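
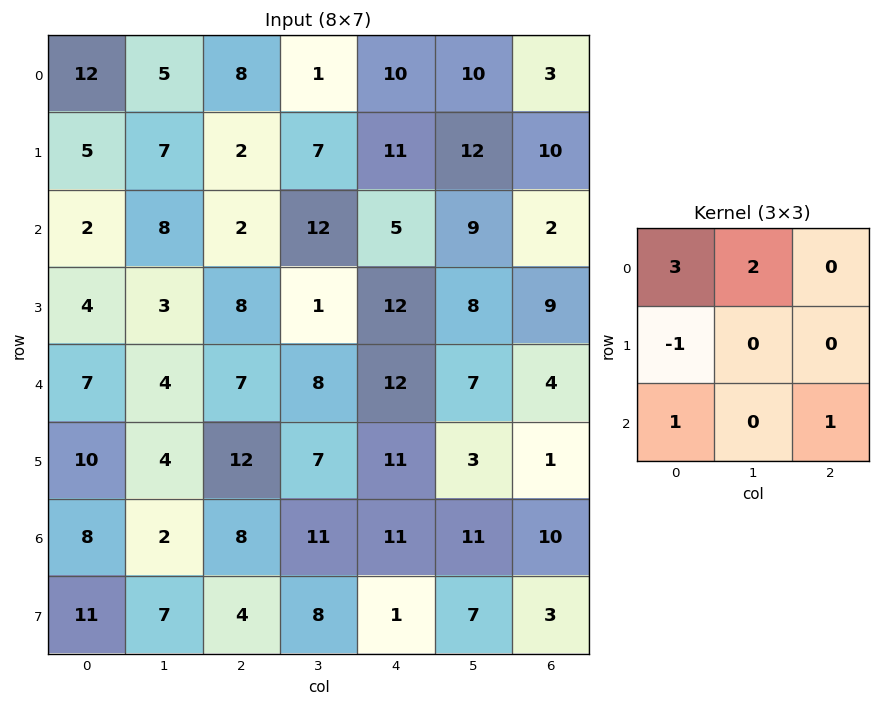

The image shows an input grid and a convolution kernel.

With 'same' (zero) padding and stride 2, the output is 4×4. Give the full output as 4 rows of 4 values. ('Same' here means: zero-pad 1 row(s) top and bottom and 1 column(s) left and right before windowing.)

Output[0,0]: The receptive field on the zero-padded input at this output position is [0 0 0 / 0 12 5 / 0 5 7]. Elementwise product with the kernel and sum: 0·3 + 0·2 + 0·-1 + 0·1 + 7·1.

7 9 18 2
13 21 40 55
12 32 29 38
27 49 47 7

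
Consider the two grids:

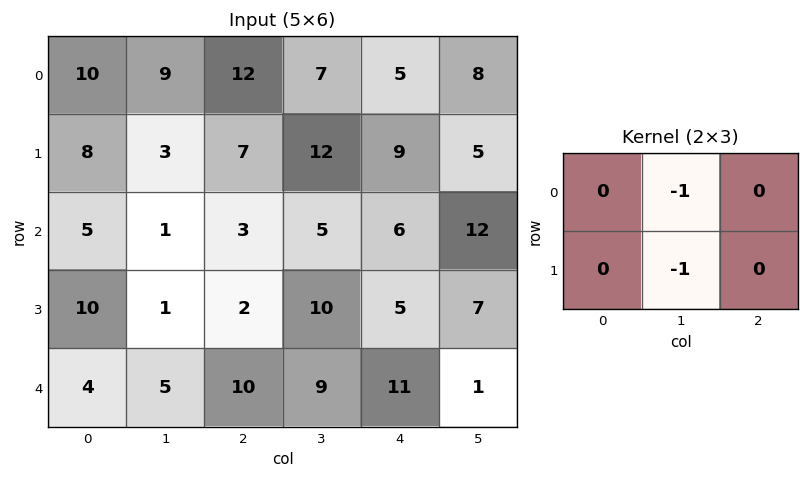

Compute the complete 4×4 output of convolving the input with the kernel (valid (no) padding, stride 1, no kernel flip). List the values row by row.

-12 -19 -19 -14
-4 -10 -17 -15
-2 -5 -15 -11
-6 -12 -19 -16

Output[0,0]: The receptive field on the input at this output position is [10 9 12 / 8 3 7]. Elementwise product with the kernel and sum: 9·-1 + 3·-1.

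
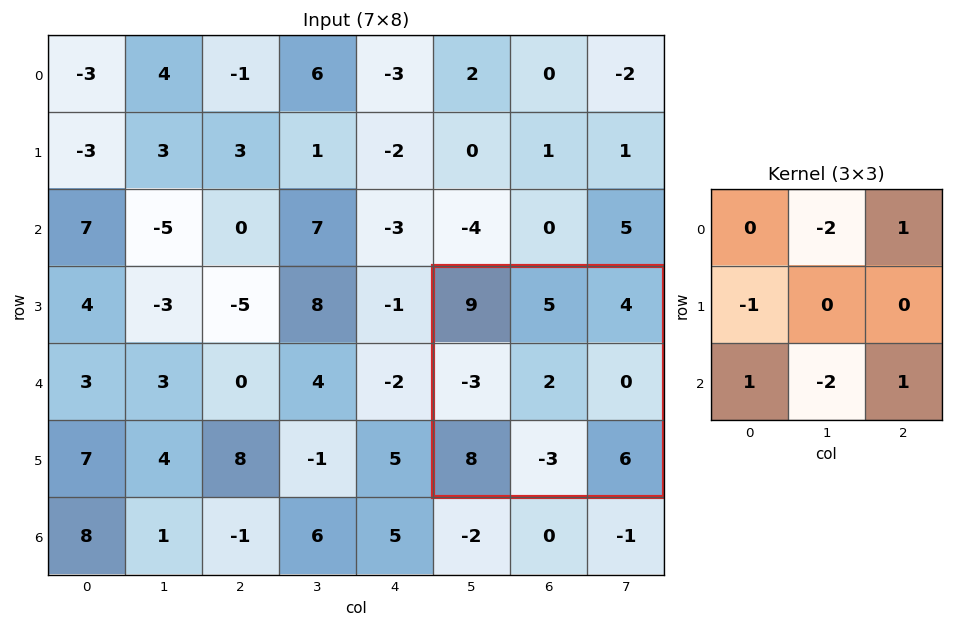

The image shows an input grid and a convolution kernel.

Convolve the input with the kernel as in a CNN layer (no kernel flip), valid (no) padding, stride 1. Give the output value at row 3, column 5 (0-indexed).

The receptive field on the input at this output position is [9 5 4 / -3 2 0 / 8 -3 6]. Elementwise product with the kernel and sum: 5·-2 + 4·1 + -3·-1 + 8·1 + -3·-2 + 6·1.

17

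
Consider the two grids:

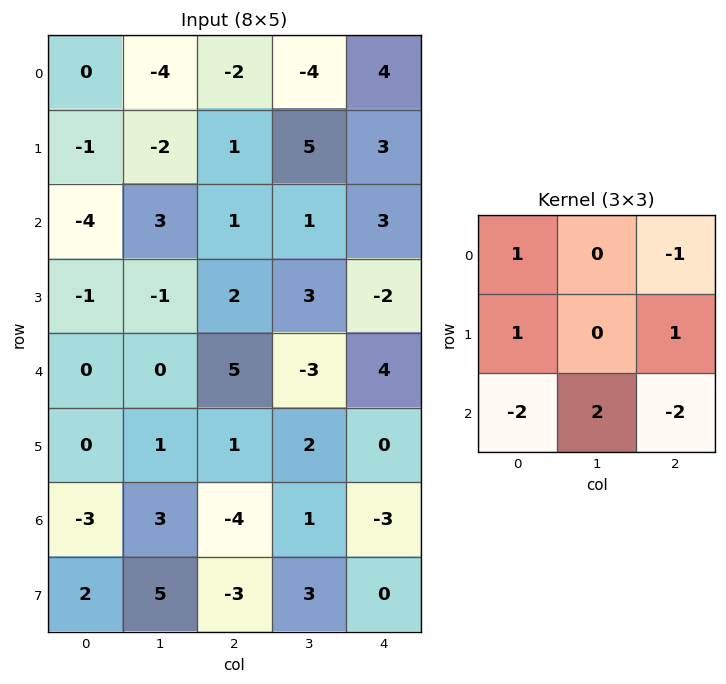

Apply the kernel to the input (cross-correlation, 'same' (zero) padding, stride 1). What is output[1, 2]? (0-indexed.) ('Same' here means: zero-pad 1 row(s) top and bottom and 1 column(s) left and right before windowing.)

The receptive field on the zero-padded input at this output position is [-4 -2 -4 / -2 1 5 / 3 1 1]. Elementwise product with the kernel and sum: -4·1 + -4·-1 + -2·1 + 5·1 + 3·-2 + 1·2 + 1·-2.

-3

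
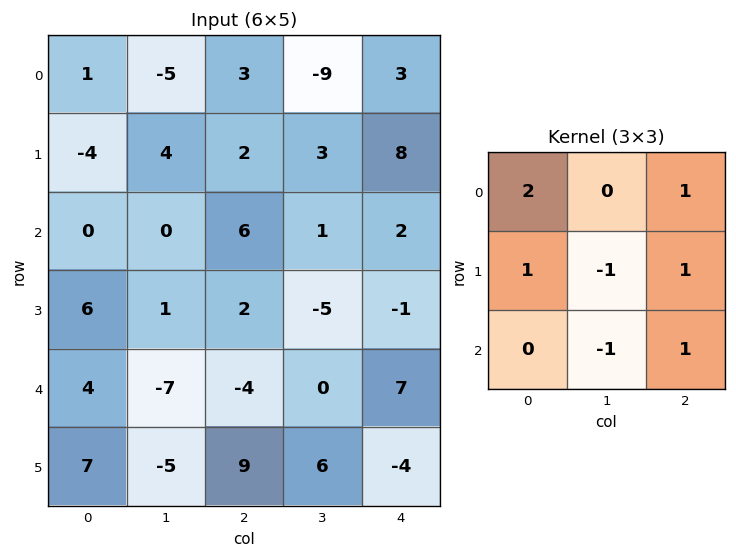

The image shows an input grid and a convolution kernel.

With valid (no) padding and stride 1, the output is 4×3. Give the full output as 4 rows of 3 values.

Output[0,0]: The receptive field on the input at this output position is [1 -5 3 / -4 4 2 / 0 0 6]. Elementwise product with the kernel and sum: 1·2 + 3·1 + -4·1 + 4·-1 + 2·1 + 0·-1 + 6·1.
Output[0,1]: The receptive field on the input at this output position is [-5 3 -9 / 4 2 3 / 0 6 1]. Elementwise product with the kernel and sum: -5·2 + -9·1 + 4·1 + 2·-1 + 3·1 + 6·-1 + 1·1.

5 -19 17
1 -1 23
16 -1 27
35 -9 -4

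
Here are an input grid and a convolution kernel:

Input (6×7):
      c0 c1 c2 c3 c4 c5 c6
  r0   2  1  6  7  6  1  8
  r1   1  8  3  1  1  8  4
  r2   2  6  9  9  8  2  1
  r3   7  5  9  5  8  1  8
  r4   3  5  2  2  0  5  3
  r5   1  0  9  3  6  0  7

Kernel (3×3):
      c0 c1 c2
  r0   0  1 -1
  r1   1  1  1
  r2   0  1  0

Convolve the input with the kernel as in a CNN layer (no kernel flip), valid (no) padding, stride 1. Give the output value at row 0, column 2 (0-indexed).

15

The receptive field on the input at this output position is [6 7 6 / 3 1 1 / 9 9 8]. Elementwise product with the kernel and sum: 7·1 + 6·-1 + 3·1 + 1·1 + 1·1 + 9·1.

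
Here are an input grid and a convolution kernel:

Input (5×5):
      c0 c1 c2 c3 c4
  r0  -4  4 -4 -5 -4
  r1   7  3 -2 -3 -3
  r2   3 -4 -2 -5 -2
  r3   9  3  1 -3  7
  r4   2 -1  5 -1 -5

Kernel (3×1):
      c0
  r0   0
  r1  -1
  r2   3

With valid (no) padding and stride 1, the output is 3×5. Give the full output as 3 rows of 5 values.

2 -15 -4 -12 -3
24 13 5 -4 23
-3 -6 14 0 -22

Output[0,0]: The receptive field on the input at this output position is [-4 / 7 / 3]. Elementwise product with the kernel and sum: 7·-1 + 3·3.
Output[0,1]: The receptive field on the input at this output position is [4 / 3 / -4]. Elementwise product with the kernel and sum: 3·-1 + -4·3.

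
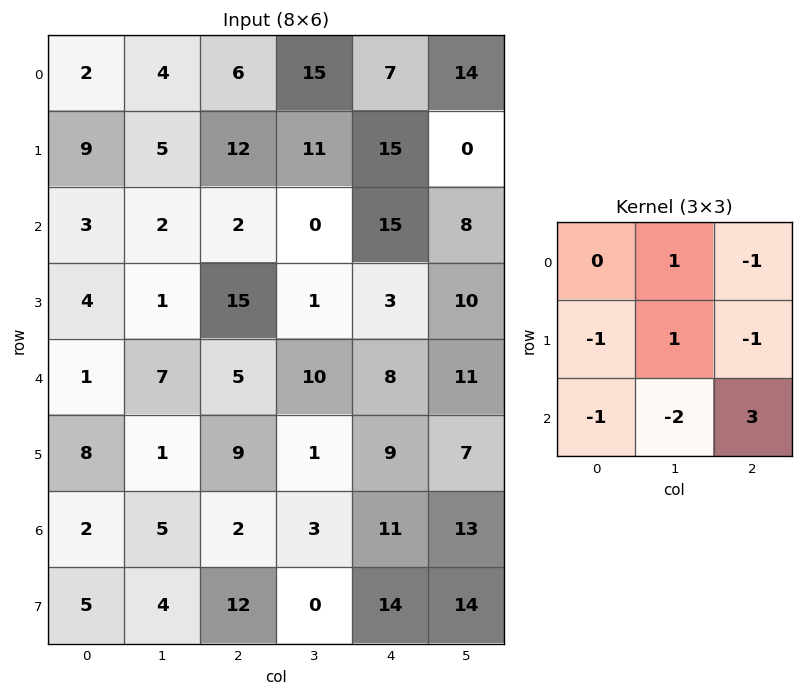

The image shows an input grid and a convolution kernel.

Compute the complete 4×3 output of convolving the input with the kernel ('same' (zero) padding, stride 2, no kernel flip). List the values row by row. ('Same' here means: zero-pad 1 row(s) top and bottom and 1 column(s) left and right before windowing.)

Output[0,0]: The receptive field on the zero-padded input at this output position is [0 0 0 / 0 2 4 / 0 9 5]. Elementwise product with the kernel and sum: 0·1 + 0·-1 + 0·-1 + 2·1 + 4·-1 + 0·-1 + 9·-2 + 5·3.

-5 -9 -63
0 -27 45
-16 -14 -18
6 -26 11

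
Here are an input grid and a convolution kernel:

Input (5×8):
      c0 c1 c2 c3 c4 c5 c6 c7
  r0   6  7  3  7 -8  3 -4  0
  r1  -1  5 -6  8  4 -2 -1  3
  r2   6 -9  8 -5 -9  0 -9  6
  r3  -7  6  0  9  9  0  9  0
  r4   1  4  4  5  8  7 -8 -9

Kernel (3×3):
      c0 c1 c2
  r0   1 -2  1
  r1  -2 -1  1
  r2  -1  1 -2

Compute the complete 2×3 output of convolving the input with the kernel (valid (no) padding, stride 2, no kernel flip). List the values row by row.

-45 -6 2
35 -6 -12

Output[0,0]: The receptive field on the input at this output position is [6 7 3 / -1 5 -6 / 6 -9 8]. Elementwise product with the kernel and sum: 6·1 + 7·-2 + 3·1 + -1·-2 + 5·-1 + -6·1 + 6·-1 + -9·1 + 8·-2.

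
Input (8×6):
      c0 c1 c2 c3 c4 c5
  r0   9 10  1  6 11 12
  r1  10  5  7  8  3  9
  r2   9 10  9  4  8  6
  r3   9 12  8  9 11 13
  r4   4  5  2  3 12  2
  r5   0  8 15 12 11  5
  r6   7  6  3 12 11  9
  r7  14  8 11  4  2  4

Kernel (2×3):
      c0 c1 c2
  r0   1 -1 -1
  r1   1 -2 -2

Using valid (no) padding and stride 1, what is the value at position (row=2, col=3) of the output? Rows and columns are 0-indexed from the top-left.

-49

The receptive field on the input at this output position is [4 8 6 / 9 11 13]. Elementwise product with the kernel and sum: 4·1 + 8·-1 + 6·-1 + 9·1 + 11·-2 + 13·-2.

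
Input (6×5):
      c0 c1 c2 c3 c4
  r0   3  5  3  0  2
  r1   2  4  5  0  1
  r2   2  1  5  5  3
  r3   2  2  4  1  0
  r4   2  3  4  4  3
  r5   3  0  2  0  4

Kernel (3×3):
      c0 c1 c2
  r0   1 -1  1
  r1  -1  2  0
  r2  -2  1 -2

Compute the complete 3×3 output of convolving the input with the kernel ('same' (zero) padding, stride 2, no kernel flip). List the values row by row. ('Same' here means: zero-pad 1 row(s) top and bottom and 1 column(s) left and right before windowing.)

Output[0,0]: The receptive field on the zero-padded input at this output position is [0 0 0 / 0 3 5 / 0 2 4]. Elementwise product with the kernel and sum: 0·1 + 0·-1 + 0·1 + 0·-1 + 3·2 + 0·-2 + 2·1 + 4·-2.

0 -2 5
4 6 -2
7 6 7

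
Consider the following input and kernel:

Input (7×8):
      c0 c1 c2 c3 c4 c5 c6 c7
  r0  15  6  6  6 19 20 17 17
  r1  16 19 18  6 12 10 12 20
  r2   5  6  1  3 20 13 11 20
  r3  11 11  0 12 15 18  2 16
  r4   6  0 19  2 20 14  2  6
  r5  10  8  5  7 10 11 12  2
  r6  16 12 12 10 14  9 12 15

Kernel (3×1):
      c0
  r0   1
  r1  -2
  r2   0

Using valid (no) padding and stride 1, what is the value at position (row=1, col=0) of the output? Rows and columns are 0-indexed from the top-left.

The receptive field on the input at this output position is [16 / 5 / 11]. Elementwise product with the kernel and sum: 16·1 + 5·-2.

6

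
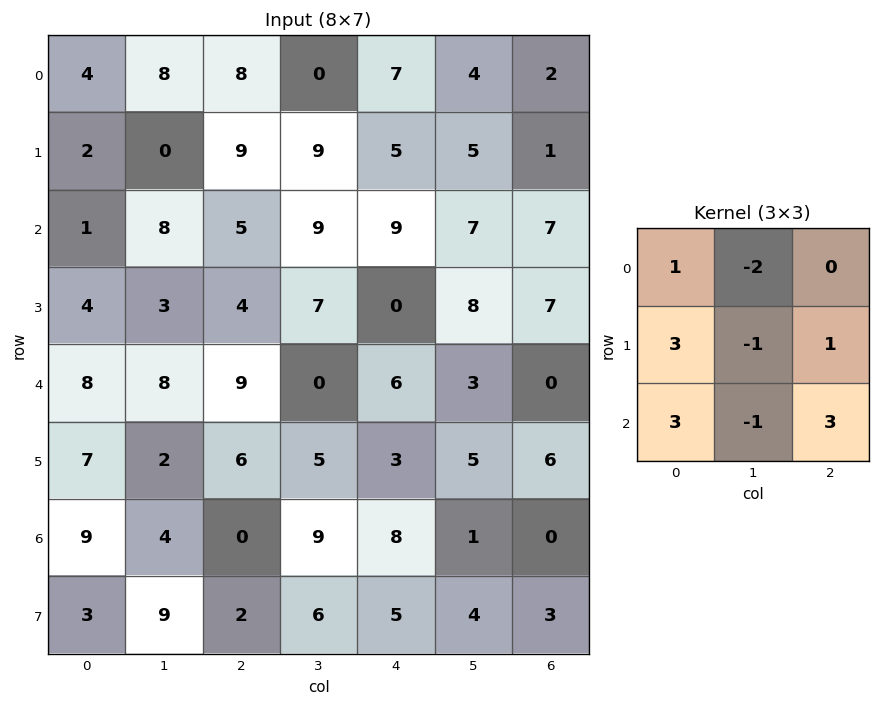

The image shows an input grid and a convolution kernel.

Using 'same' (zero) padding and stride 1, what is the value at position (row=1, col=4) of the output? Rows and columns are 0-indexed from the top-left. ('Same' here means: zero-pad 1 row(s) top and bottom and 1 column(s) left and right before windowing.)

52

The receptive field on the zero-padded input at this output position is [0 7 4 / 9 5 5 / 9 9 7]. Elementwise product with the kernel and sum: 0·1 + 7·-2 + 9·3 + 5·-1 + 5·1 + 9·3 + 9·-1 + 7·3.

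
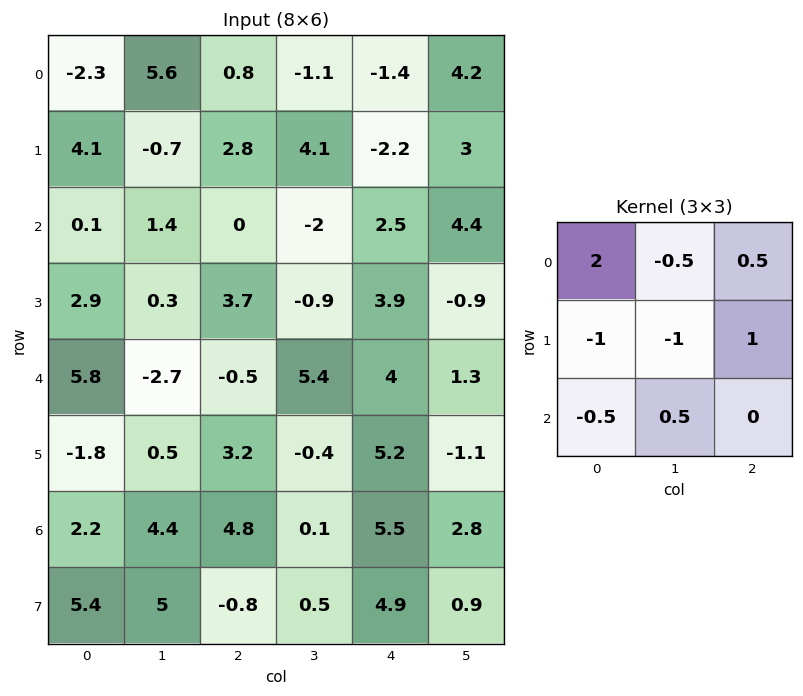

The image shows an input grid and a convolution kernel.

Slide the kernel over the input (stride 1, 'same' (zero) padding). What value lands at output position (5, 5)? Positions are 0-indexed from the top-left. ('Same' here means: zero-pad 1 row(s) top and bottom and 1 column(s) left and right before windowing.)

1.9

The receptive field on the zero-padded input at this output position is [4 1.3 0 / 5.2 -1.1 0 / 5.5 2.8 0]. Elementwise product with the kernel and sum: 4·2 + 1.3·-0.5 + 0·0.5 + 5.2·-1 + -1.1·-1 + 0·1 + 5.5·-0.5 + 2.8·0.5.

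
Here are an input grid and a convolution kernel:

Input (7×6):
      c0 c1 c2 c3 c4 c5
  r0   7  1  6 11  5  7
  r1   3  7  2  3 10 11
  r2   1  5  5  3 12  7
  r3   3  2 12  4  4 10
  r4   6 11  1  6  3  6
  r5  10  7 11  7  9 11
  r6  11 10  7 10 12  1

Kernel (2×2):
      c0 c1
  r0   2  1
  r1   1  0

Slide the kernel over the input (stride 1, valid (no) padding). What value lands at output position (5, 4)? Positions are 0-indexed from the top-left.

The receptive field on the input at this output position is [9 11 / 12 1]. Elementwise product with the kernel and sum: 9·2 + 11·1 + 12·1.

41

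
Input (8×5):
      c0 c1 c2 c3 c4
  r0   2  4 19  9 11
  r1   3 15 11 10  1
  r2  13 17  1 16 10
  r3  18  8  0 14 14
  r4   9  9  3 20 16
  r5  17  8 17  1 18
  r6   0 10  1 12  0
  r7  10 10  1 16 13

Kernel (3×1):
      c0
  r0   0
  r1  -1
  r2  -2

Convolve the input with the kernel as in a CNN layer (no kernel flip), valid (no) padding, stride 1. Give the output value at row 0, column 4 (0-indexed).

-21

The receptive field on the input at this output position is [11 / 1 / 10]. Elementwise product with the kernel and sum: 1·-1 + 10·-2.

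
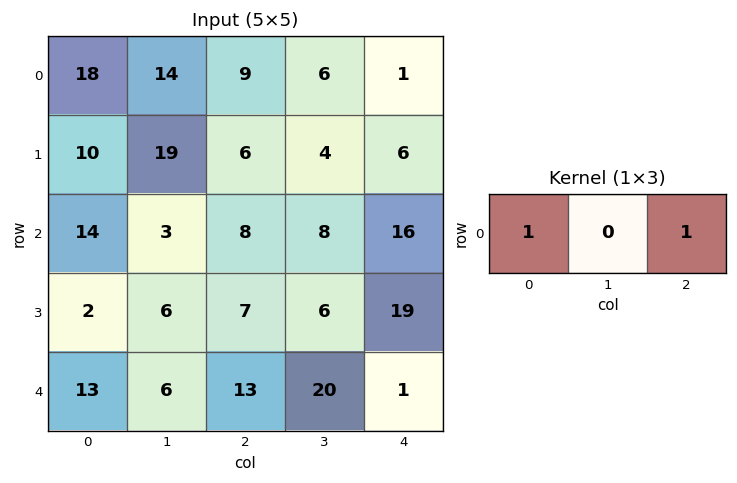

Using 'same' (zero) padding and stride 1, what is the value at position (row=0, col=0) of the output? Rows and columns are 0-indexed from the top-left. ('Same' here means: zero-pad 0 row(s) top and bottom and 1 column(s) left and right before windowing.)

14

The receptive field on the zero-padded input at this output position is [0 18 14]. Elementwise product with the kernel and sum: 0·1 + 14·1.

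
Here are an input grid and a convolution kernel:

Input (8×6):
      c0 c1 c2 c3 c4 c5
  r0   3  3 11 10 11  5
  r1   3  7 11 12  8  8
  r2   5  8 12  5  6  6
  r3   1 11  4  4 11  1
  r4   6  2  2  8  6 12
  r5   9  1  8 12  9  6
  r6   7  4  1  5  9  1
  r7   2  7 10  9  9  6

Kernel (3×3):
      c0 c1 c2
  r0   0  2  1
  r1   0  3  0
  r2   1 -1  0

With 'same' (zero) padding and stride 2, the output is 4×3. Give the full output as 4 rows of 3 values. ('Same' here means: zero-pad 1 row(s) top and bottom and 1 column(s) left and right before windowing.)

6 29 37
27 77 35
22 11 44
38 28 51

Output[0,0]: The receptive field on the zero-padded input at this output position is [0 0 0 / 0 3 3 / 0 3 7]. Elementwise product with the kernel and sum: 0·2 + 0·1 + 3·3 + 0·1 + 3·-1.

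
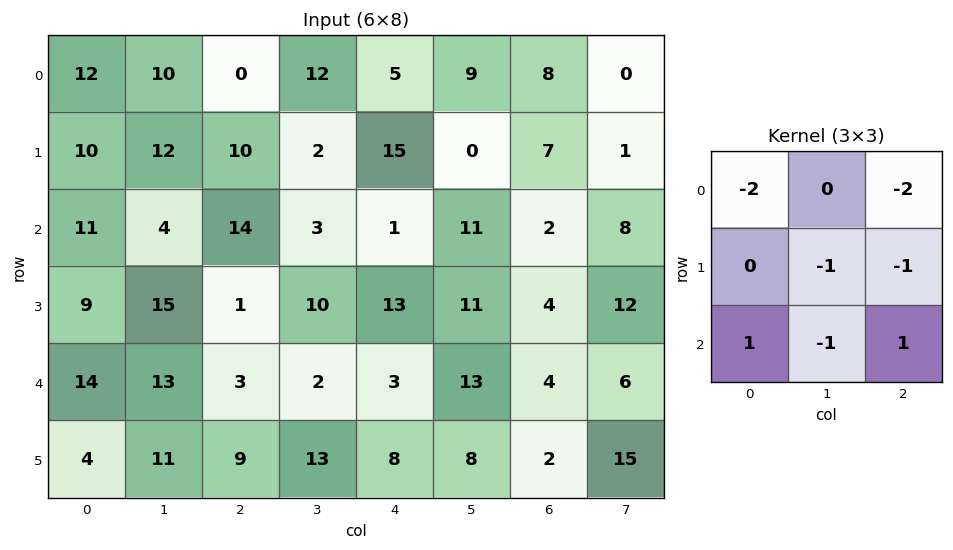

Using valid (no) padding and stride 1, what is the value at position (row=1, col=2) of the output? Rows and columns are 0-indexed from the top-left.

-50

The receptive field on the input at this output position is [10 2 15 / 14 3 1 / 1 10 13]. Elementwise product with the kernel and sum: 10·-2 + 15·-2 + 3·-1 + 1·-1 + 1·1 + 10·-1 + 13·1.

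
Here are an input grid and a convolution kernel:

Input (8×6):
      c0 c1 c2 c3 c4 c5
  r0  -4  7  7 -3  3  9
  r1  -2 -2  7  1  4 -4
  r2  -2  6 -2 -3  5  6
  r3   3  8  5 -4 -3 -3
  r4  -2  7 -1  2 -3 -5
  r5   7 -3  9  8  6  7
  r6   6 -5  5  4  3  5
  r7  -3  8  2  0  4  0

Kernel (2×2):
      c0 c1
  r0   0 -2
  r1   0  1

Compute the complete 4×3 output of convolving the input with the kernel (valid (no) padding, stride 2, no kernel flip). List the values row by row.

-16 7 -22
-4 2 -15
-17 4 17
18 -8 -10

Output[0,0]: The receptive field on the input at this output position is [-4 7 / -2 -2]. Elementwise product with the kernel and sum: 7·-2 + -2·1.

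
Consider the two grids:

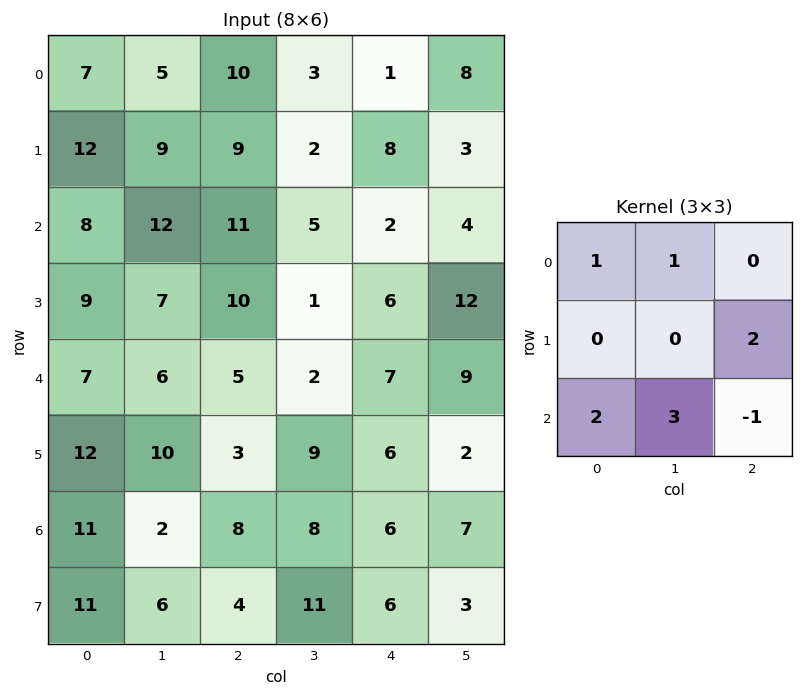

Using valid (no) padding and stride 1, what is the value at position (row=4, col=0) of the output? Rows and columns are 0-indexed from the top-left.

The receptive field on the input at this output position is [7 6 5 / 12 10 3 / 11 2 8]. Elementwise product with the kernel and sum: 7·1 + 6·1 + 3·2 + 11·2 + 2·3 + 8·-1.

39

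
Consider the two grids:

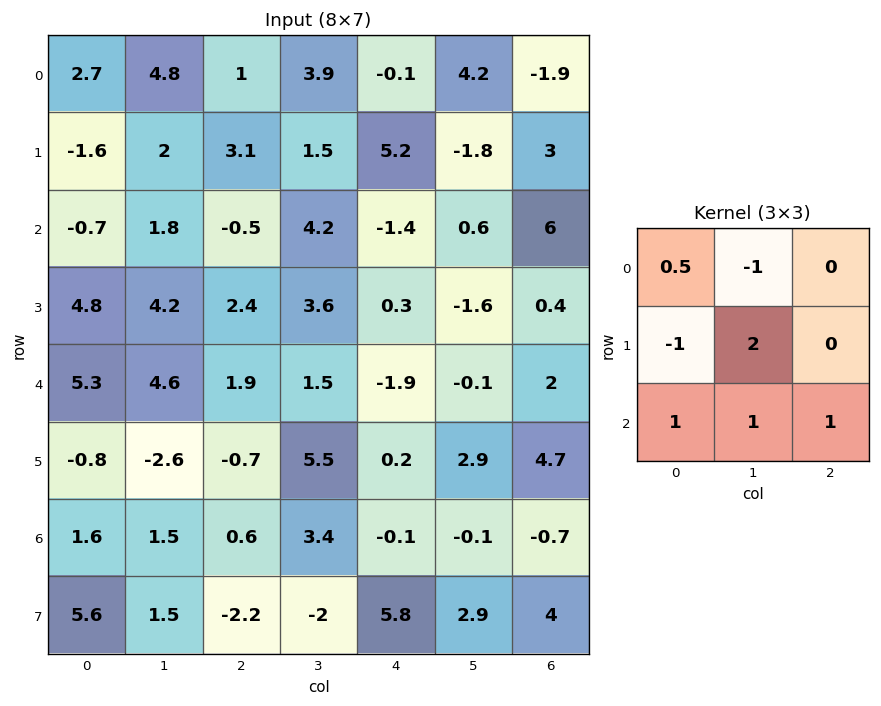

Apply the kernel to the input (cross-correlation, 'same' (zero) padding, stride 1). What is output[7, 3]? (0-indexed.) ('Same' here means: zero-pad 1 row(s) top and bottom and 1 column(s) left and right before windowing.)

The receptive field on the zero-padded input at this output position is [0.6 3.4 -0.1 / -2.2 -2 5.8 / 0 0 0]. Elementwise product with the kernel and sum: 0.6·0.5 + 3.4·-1 + -2.2·-1 + -2·2 + 0·1 + 0·1 + 0·1.

-4.9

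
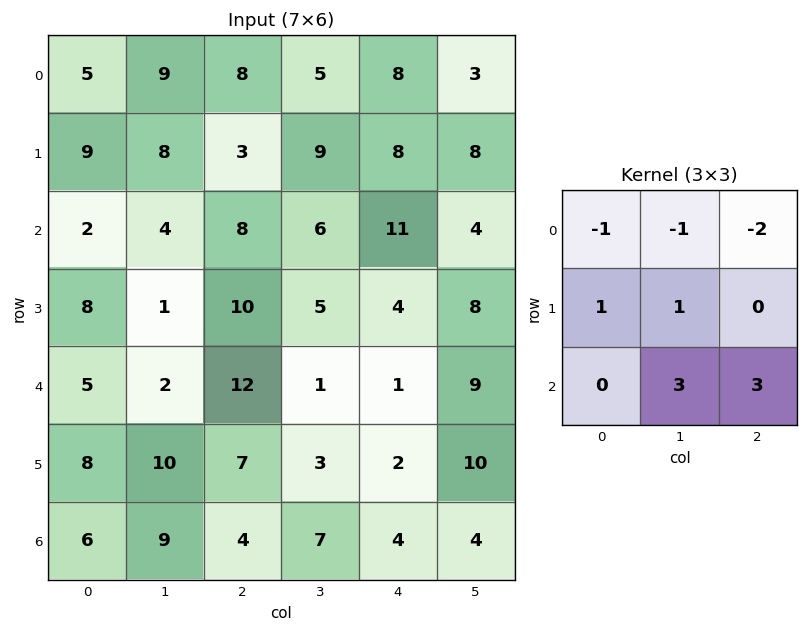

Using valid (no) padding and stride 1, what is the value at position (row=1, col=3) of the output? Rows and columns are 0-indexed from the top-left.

The receptive field on the input at this output position is [9 8 8 / 6 11 4 / 5 4 8]. Elementwise product with the kernel and sum: 9·-1 + 8·-1 + 8·-2 + 6·1 + 11·1 + 4·3 + 8·3.

20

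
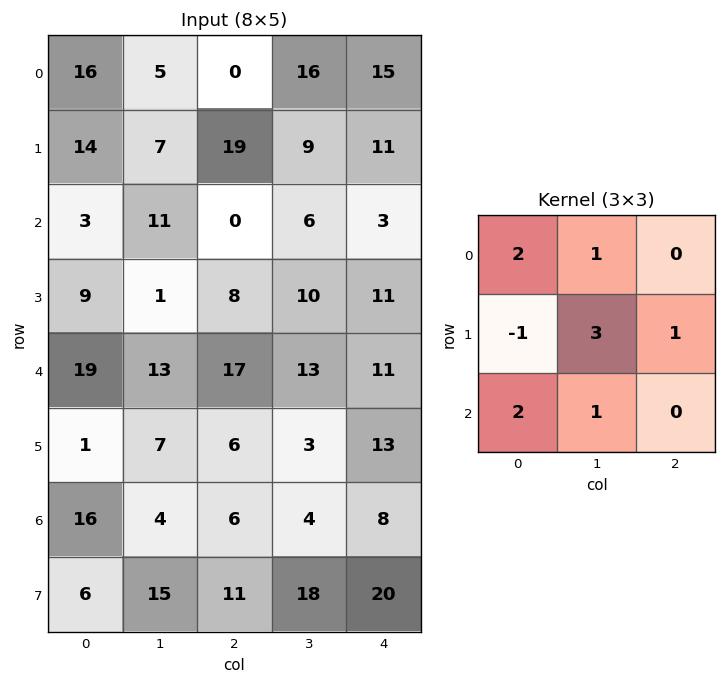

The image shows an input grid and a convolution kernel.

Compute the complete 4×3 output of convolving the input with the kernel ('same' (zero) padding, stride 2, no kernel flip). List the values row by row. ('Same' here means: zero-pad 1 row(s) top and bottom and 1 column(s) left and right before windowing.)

67 44 58
43 38 63
80 81 70
59 79 95

Output[0,0]: The receptive field on the zero-padded input at this output position is [0 0 0 / 0 16 5 / 0 14 7]. Elementwise product with the kernel and sum: 0·2 + 0·1 + 0·-1 + 16·3 + 5·1 + 0·2 + 14·1.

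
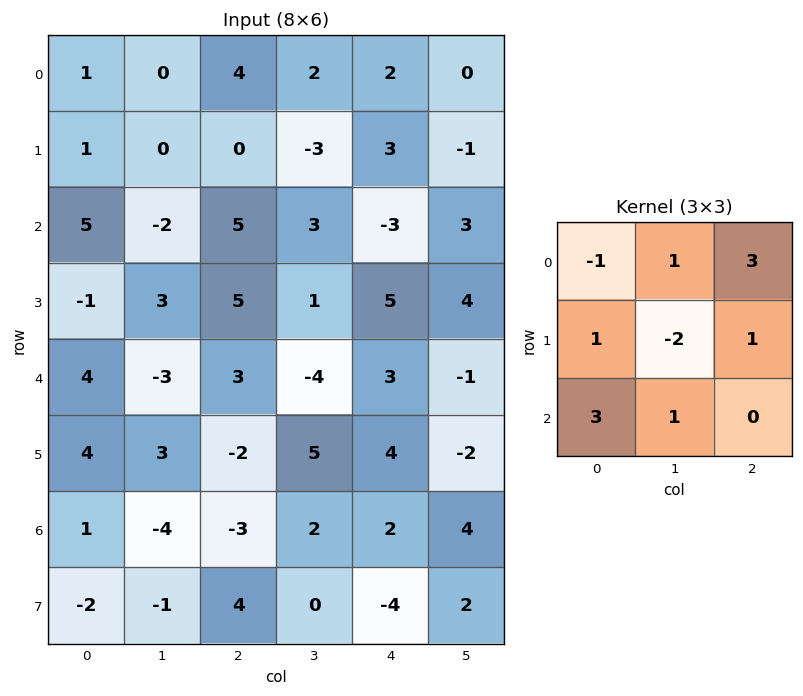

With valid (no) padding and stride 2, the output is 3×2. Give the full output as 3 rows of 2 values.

25 31
15 2
-3 -13

Output[0,0]: The receptive field on the input at this output position is [1 0 4 / 1 0 0 / 5 -2 5]. Elementwise product with the kernel and sum: 1·-1 + 0·1 + 4·3 + 1·1 + 0·-2 + 0·1 + 5·3 + -2·1.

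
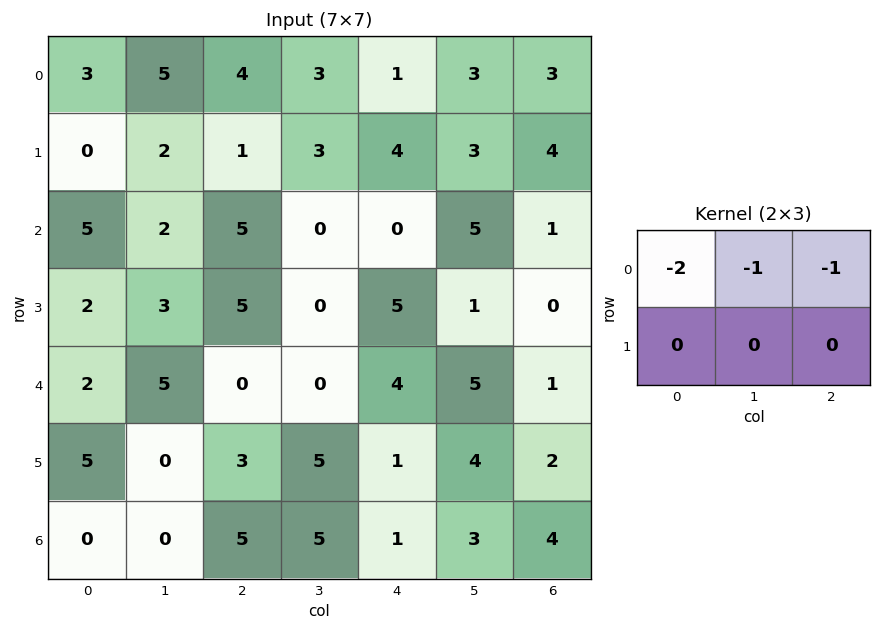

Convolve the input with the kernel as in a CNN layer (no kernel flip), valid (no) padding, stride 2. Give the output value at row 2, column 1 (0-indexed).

The receptive field on the input at this output position is [0 0 4 / 3 5 1]. Elementwise product with the kernel and sum: 0·-2 + 0·-1 + 4·-1.

-4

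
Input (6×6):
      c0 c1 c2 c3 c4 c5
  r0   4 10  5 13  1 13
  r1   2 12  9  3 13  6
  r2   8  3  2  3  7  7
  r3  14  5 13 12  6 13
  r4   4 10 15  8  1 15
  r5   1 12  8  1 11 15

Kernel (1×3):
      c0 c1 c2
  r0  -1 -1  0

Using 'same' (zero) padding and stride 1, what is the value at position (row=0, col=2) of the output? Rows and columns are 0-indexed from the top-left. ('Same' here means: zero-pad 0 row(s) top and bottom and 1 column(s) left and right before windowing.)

-15

The receptive field on the zero-padded input at this output position is [10 5 13]. Elementwise product with the kernel and sum: 10·-1 + 5·-1.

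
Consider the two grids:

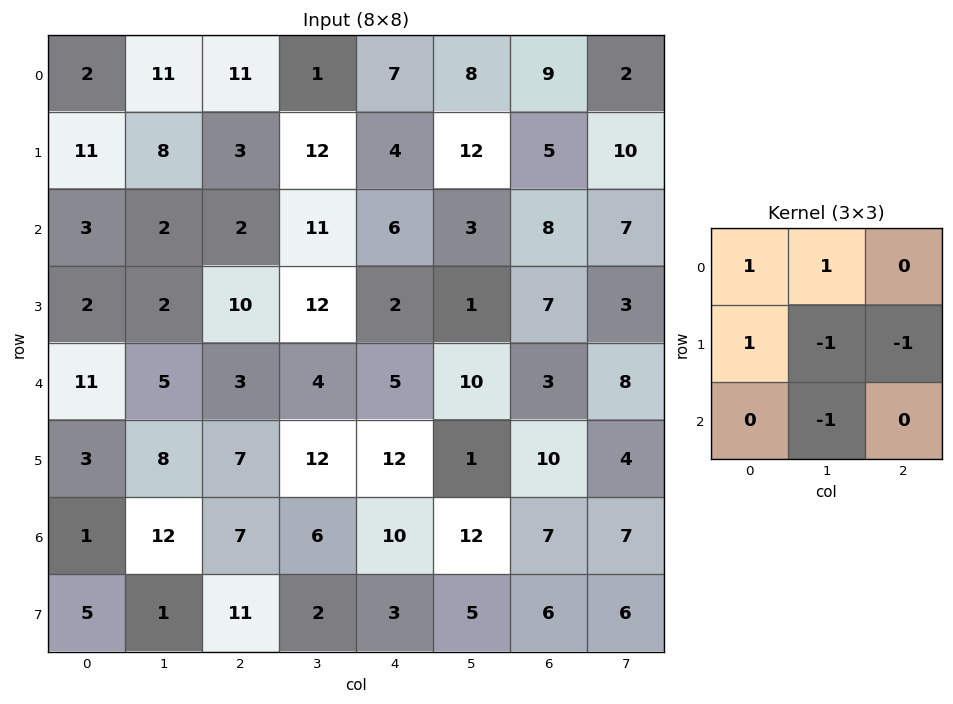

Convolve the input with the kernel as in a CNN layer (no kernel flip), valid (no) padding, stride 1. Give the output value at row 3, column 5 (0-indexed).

The receptive field on the input at this output position is [1 7 3 / 10 3 8 / 1 10 4]. Elementwise product with the kernel and sum: 1·1 + 7·1 + 10·1 + 3·-1 + 8·-1 + 10·-1.

-3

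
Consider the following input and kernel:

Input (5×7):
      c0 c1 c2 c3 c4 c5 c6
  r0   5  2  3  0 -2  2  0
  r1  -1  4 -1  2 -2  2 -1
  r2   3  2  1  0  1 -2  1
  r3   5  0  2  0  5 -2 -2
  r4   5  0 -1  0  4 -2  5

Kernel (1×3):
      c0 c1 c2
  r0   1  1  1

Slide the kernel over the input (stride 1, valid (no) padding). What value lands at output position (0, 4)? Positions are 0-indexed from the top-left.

0

The receptive field on the input at this output position is [-2 2 0]. Elementwise product with the kernel and sum: -2·1 + 2·1 + 0·1.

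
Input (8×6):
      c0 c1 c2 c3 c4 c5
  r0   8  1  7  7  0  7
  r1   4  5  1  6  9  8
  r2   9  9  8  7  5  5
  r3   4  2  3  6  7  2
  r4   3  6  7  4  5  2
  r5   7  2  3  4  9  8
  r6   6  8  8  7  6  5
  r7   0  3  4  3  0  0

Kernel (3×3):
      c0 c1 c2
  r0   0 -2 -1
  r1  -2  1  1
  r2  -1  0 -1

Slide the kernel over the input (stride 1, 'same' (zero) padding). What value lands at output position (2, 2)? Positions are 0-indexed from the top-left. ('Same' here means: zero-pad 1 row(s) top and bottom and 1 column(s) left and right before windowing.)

-19

The receptive field on the zero-padded input at this output position is [5 1 6 / 9 8 7 / 2 3 6]. Elementwise product with the kernel and sum: 1·-2 + 6·-1 + 9·-2 + 8·1 + 7·1 + 2·-1 + 6·-1.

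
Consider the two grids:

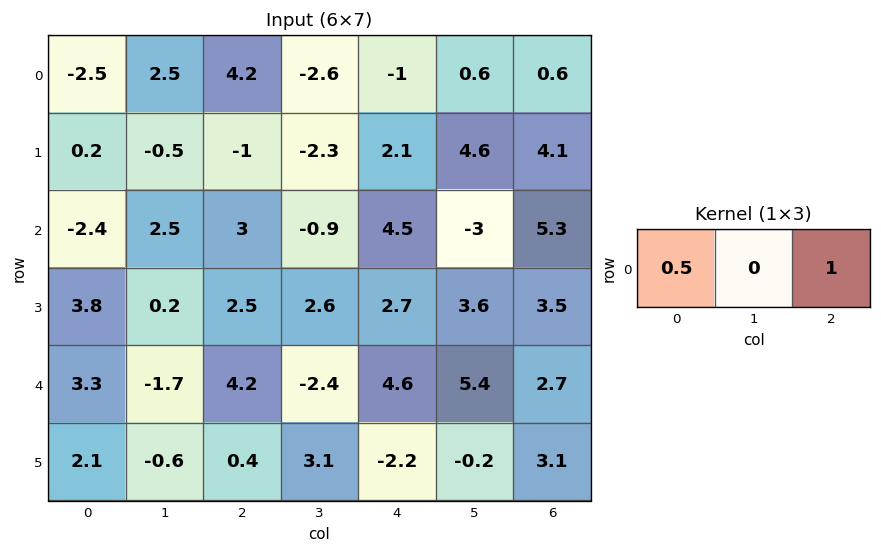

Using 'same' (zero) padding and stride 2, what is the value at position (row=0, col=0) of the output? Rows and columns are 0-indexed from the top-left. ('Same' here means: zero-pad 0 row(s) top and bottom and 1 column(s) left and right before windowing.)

The receptive field on the zero-padded input at this output position is [0 -2.5 2.5]. Elementwise product with the kernel and sum: 0·0.5 + 2.5·1.

2.5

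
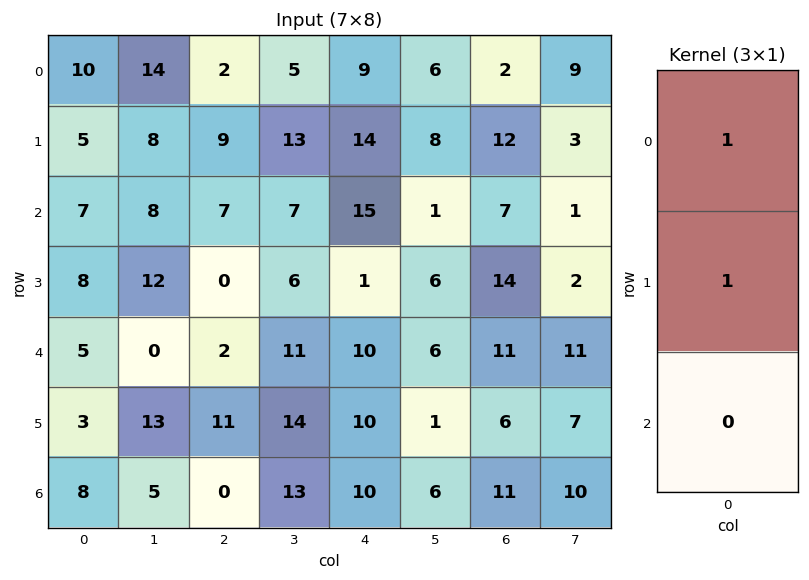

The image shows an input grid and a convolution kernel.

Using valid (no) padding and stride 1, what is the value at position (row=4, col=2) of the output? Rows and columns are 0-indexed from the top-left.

13

The receptive field on the input at this output position is [2 / 11 / 0]. Elementwise product with the kernel and sum: 2·1 + 11·1.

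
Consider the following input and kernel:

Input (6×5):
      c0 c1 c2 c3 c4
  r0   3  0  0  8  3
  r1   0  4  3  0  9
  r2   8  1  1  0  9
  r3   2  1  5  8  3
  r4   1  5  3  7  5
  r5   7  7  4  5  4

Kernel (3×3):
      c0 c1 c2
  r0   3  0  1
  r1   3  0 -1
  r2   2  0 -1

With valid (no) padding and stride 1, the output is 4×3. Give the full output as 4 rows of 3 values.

21 22 -4
25 9 19
25 1 25
21 28 26

Output[0,0]: The receptive field on the input at this output position is [3 0 0 / 0 4 3 / 8 1 1]. Elementwise product with the kernel and sum: 3·3 + 0·1 + 0·3 + 3·-1 + 8·2 + 1·-1.
Output[0,1]: The receptive field on the input at this output position is [0 0 8 / 4 3 0 / 1 1 0]. Elementwise product with the kernel and sum: 0·3 + 8·1 + 4·3 + 0·-1 + 1·2 + 0·-1.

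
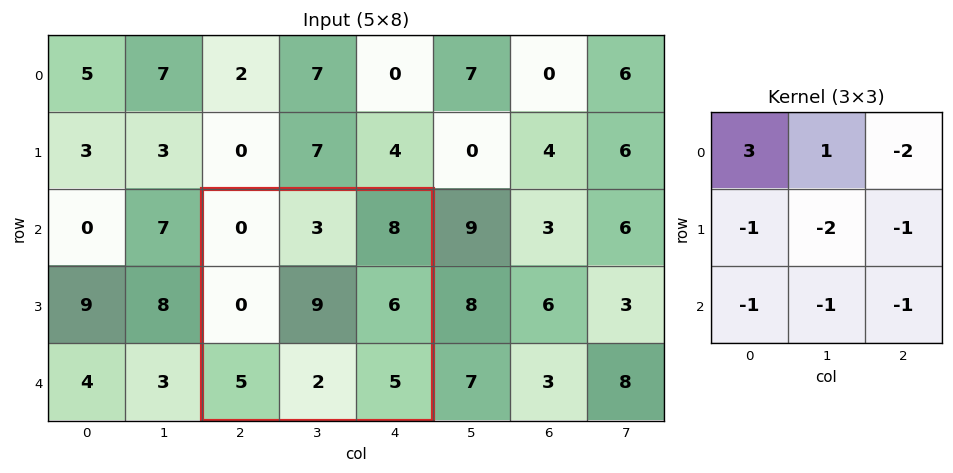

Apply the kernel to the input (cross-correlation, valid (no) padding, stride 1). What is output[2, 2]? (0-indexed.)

The receptive field on the input at this output position is [0 3 8 / 0 9 6 / 5 2 5]. Elementwise product with the kernel and sum: 0·3 + 3·1 + 8·-2 + 0·-1 + 9·-2 + 6·-1 + 5·-1 + 2·-1 + 5·-1.

-49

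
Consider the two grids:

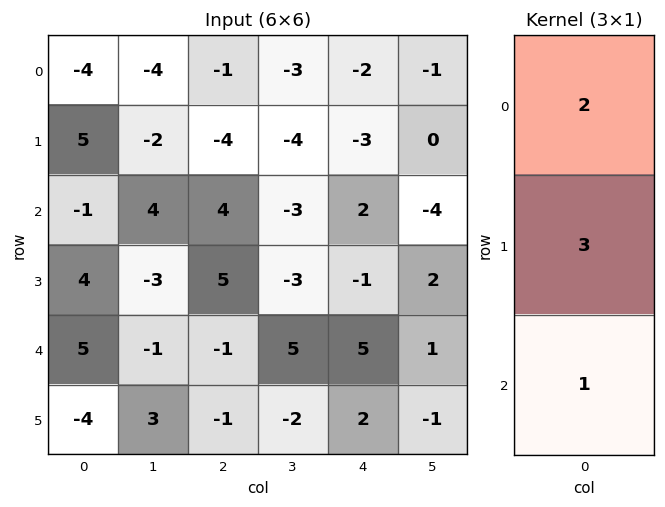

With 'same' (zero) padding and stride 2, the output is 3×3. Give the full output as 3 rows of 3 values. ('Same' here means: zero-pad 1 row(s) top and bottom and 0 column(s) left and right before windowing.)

-7 -7 -9
11 9 -1
19 6 15

Output[0,0]: The receptive field on the zero-padded input at this output position is [0 / -4 / 5]. Elementwise product with the kernel and sum: 0·2 + -4·3 + 5·1.
Output[0,1]: The receptive field on the zero-padded input at this output position is [0 / -1 / -4]. Elementwise product with the kernel and sum: 0·2 + -1·3 + -4·1.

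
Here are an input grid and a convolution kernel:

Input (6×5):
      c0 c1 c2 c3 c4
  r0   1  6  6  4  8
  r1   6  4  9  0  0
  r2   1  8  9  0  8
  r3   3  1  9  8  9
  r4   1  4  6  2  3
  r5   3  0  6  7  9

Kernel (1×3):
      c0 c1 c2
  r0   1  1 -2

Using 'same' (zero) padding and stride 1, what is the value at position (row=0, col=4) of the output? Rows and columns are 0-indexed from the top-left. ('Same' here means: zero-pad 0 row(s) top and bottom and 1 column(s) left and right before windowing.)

12

The receptive field on the zero-padded input at this output position is [4 8 0]. Elementwise product with the kernel and sum: 4·1 + 8·1 + 0·-2.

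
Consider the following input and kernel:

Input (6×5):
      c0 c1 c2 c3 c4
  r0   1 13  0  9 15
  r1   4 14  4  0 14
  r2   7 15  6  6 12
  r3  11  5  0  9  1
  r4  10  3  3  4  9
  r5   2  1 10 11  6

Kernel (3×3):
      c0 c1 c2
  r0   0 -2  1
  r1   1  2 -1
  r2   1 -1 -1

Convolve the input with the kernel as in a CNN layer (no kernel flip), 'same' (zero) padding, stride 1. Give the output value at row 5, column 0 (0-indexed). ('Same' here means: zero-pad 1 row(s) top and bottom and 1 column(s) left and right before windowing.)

-14

The receptive field on the zero-padded input at this output position is [0 10 3 / 0 2 1 / 0 0 0]. Elementwise product with the kernel and sum: 10·-2 + 3·1 + 0·1 + 2·2 + 1·-1 + 0·1 + 0·-1 + 0·-1.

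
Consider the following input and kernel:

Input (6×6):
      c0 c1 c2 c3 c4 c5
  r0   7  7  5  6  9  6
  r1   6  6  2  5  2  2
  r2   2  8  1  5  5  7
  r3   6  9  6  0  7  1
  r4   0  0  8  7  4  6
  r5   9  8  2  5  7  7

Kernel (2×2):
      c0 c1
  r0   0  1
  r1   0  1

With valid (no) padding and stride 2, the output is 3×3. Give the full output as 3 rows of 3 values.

Output[0,0]: The receptive field on the input at this output position is [7 7 / 6 6]. Elementwise product with the kernel and sum: 7·1 + 6·1.

13 11 8
17 5 8
8 12 13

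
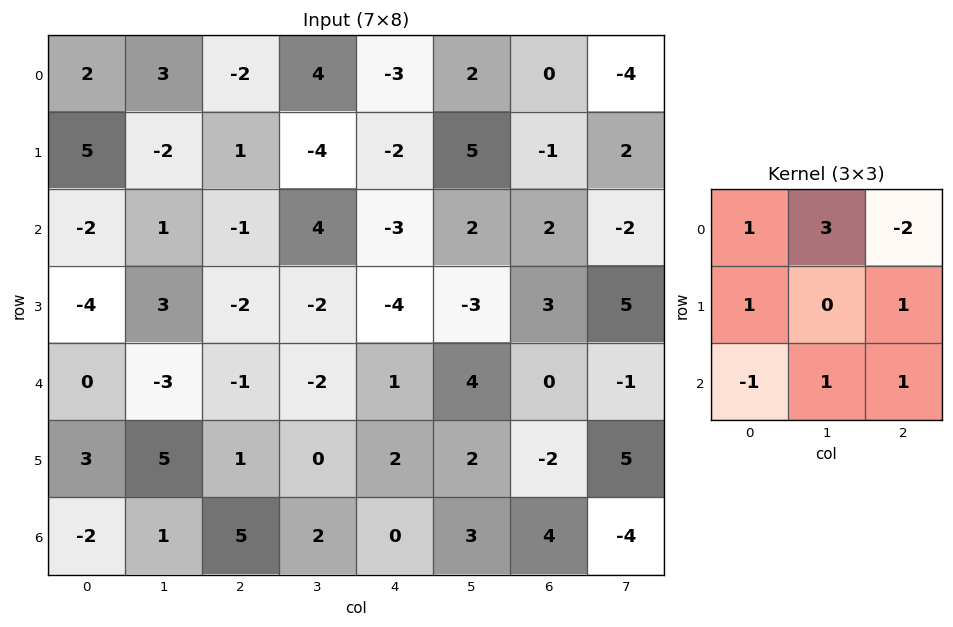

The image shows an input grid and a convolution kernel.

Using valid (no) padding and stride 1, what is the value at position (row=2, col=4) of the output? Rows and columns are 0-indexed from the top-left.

The receptive field on the input at this output position is [-3 2 2 / -4 -3 3 / 1 4 0]. Elementwise product with the kernel and sum: -3·1 + 2·3 + 2·-2 + -4·1 + 3·1 + 1·-1 + 4·1 + 0·1.

1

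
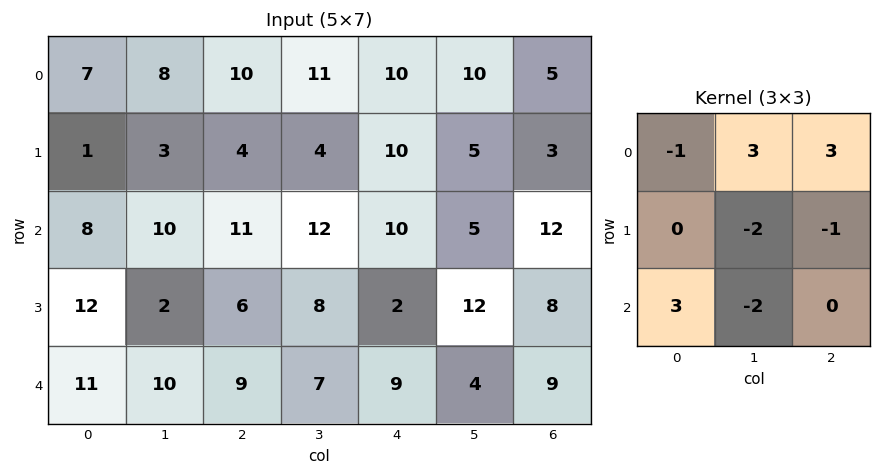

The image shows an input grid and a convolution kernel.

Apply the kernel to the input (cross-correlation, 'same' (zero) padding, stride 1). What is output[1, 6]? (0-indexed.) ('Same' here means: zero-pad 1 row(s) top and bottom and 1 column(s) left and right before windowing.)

-10

The receptive field on the zero-padded input at this output position is [10 5 0 / 5 3 0 / 5 12 0]. Elementwise product with the kernel and sum: 10·-1 + 5·3 + 0·3 + 3·-2 + 0·-1 + 5·3 + 12·-2.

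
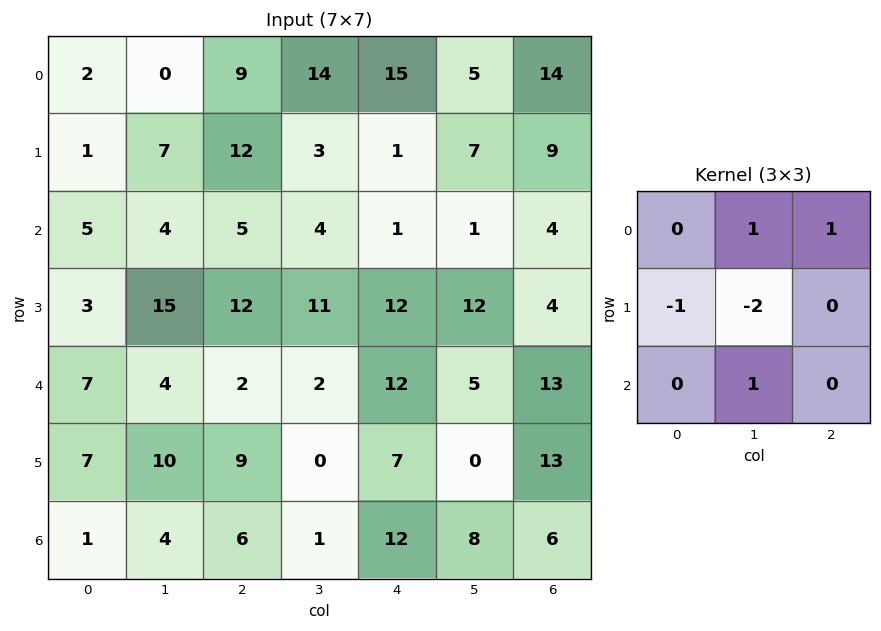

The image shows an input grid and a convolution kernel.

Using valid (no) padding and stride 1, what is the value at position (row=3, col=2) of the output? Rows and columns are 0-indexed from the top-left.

The receptive field on the input at this output position is [12 11 12 / 2 2 12 / 9 0 7]. Elementwise product with the kernel and sum: 11·1 + 12·1 + 2·-1 + 2·-2 + 0·1.

17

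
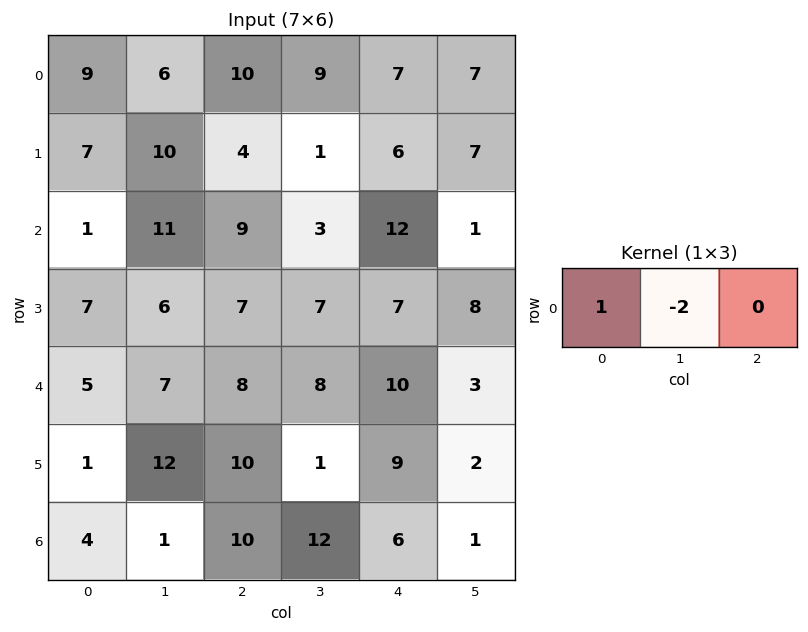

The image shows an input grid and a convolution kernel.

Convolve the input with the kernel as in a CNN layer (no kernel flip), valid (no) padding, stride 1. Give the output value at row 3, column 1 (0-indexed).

The receptive field on the input at this output position is [6 7 7]. Elementwise product with the kernel and sum: 6·1 + 7·-2.

-8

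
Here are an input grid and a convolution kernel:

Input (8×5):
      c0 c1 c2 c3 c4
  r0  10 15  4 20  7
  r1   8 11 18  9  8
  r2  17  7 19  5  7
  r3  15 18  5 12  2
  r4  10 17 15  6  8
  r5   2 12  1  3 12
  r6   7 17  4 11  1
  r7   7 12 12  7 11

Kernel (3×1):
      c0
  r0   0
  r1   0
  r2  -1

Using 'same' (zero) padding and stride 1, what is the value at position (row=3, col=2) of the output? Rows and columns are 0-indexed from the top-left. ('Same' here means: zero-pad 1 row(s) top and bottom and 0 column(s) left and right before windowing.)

-15

The receptive field on the zero-padded input at this output position is [19 / 5 / 15]. Elementwise product with the kernel and sum: 15·-1.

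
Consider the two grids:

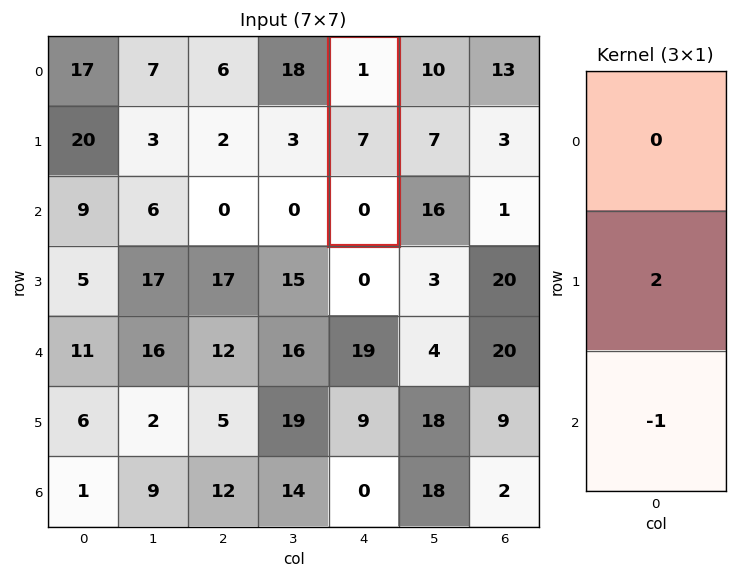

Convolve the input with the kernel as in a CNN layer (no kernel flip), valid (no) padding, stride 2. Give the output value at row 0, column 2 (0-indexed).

14

The receptive field on the input at this output position is [1 / 7 / 0]. Elementwise product with the kernel and sum: 7·2 + 0·-1.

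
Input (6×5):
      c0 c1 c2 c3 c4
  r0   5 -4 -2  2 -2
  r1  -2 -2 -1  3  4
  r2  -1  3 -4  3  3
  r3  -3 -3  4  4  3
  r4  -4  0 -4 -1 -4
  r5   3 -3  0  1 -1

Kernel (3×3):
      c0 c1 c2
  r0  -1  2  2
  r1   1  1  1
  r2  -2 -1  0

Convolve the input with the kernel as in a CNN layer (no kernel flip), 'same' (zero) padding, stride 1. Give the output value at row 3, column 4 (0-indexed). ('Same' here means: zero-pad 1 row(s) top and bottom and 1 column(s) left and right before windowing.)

16

The receptive field on the zero-padded input at this output position is [3 3 0 / 4 3 0 / -1 -4 0]. Elementwise product with the kernel and sum: 3·-1 + 3·2 + 0·2 + 4·1 + 3·1 + 0·1 + -1·-2 + -4·-1.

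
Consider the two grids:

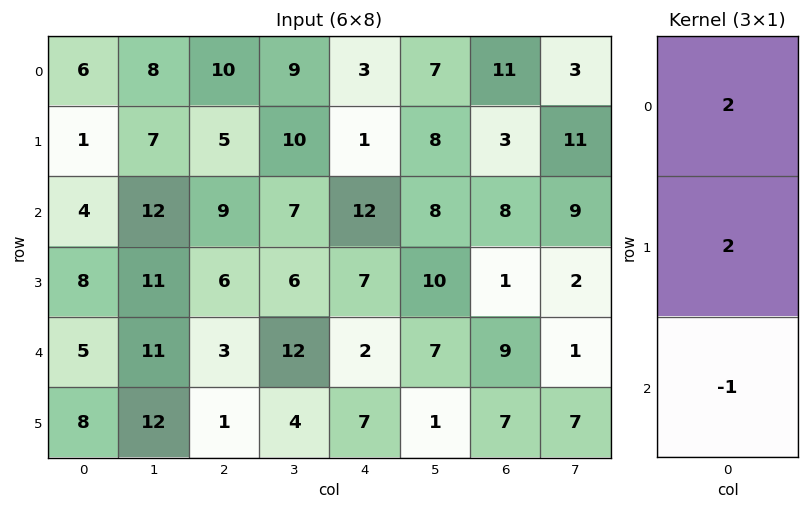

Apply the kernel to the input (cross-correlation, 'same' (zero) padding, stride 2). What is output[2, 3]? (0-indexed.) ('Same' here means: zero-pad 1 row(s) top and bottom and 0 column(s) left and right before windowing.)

The receptive field on the zero-padded input at this output position is [1 / 9 / 7]. Elementwise product with the kernel and sum: 1·2 + 9·2 + 7·-1.

13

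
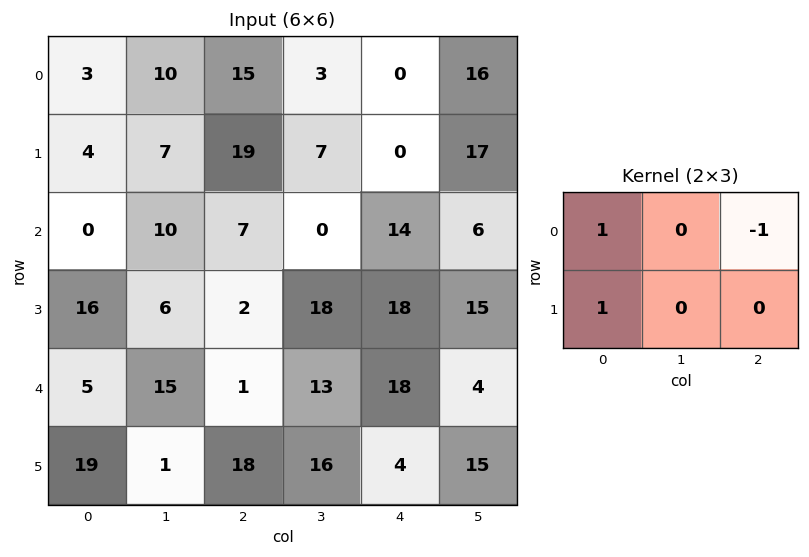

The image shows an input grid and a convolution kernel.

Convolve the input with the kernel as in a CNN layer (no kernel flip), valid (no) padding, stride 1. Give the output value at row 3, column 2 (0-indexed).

The receptive field on the input at this output position is [2 18 18 / 1 13 18]. Elementwise product with the kernel and sum: 2·1 + 18·-1 + 1·1.

-15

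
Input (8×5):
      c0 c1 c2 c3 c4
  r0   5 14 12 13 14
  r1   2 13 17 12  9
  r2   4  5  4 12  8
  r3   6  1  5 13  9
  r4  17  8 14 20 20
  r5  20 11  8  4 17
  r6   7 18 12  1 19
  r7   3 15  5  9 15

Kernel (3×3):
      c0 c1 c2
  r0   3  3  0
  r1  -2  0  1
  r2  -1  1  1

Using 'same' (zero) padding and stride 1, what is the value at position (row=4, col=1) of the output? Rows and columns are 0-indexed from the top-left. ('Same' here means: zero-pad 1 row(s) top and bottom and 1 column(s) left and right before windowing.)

0

The receptive field on the zero-padded input at this output position is [6 1 5 / 17 8 14 / 20 11 8]. Elementwise product with the kernel and sum: 6·3 + 1·3 + 17·-2 + 14·1 + 20·-1 + 11·1 + 8·1.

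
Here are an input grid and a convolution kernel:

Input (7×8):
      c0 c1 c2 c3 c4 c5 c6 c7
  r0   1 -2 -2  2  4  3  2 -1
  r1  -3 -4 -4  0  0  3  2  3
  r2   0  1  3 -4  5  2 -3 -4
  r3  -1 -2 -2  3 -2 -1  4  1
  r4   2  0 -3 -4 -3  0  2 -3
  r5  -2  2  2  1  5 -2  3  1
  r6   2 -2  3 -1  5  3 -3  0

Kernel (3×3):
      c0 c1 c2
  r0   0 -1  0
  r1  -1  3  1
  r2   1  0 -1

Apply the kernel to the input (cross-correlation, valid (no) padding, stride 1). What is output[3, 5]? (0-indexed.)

-4

The receptive field on the input at this output position is [-1 4 1 / 0 2 -3 / -2 3 1]. Elementwise product with the kernel and sum: 4·-1 + 0·-1 + 2·3 + -3·1 + -2·1 + 1·-1.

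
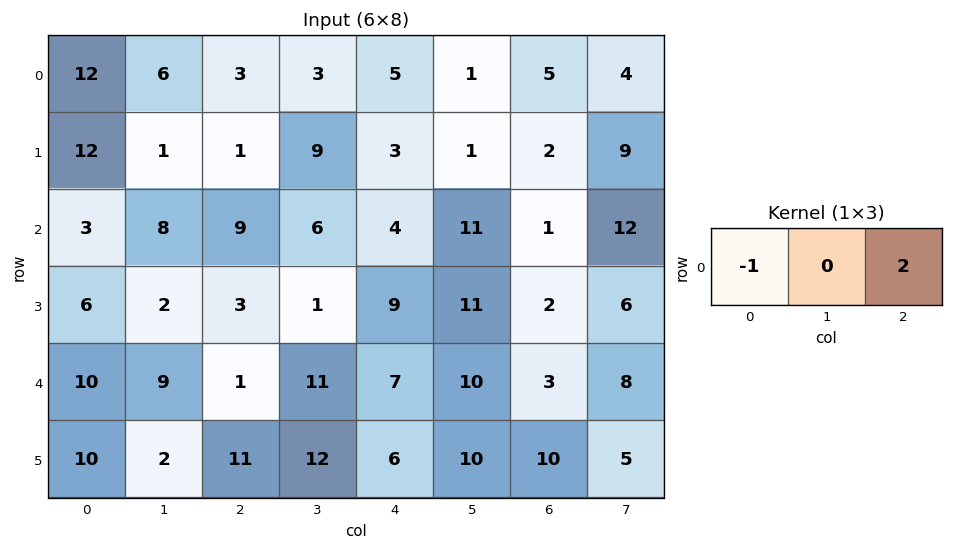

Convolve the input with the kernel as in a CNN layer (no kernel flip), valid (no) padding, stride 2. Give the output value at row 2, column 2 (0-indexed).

-1

The receptive field on the input at this output position is [7 10 3]. Elementwise product with the kernel and sum: 7·-1 + 3·2.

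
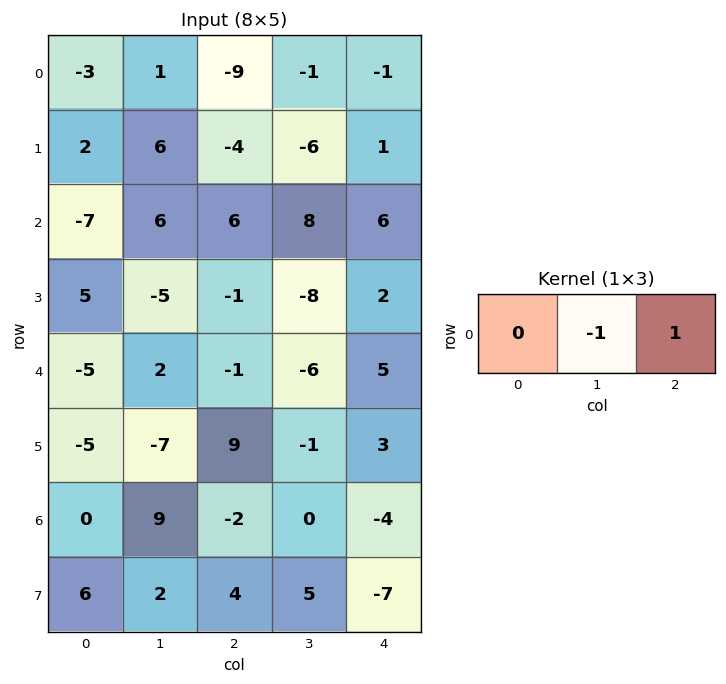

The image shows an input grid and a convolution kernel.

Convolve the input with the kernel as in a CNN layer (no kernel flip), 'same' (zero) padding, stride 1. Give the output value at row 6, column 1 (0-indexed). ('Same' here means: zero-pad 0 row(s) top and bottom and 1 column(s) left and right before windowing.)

The receptive field on the zero-padded input at this output position is [0 9 -2]. Elementwise product with the kernel and sum: 9·-1 + -2·1.

-11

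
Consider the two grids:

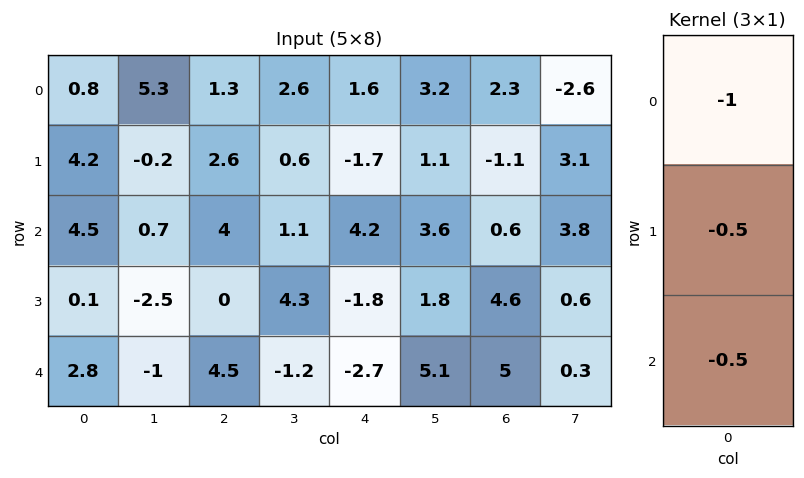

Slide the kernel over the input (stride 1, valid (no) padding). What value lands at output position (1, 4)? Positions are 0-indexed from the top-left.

0.5

The receptive field on the input at this output position is [-1.7 / 4.2 / -1.8]. Elementwise product with the kernel and sum: -1.7·-1 + 4.2·-0.5 + -1.8·-0.5.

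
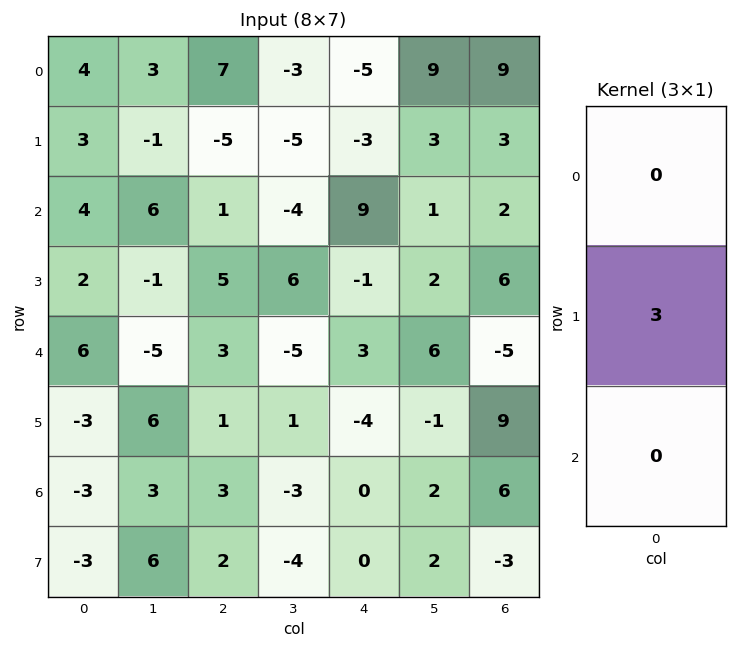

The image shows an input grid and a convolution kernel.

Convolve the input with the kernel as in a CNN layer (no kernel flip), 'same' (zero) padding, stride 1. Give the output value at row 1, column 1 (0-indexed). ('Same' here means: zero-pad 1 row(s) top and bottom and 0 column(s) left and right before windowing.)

The receptive field on the zero-padded input at this output position is [3 / -1 / 6]. Elementwise product with the kernel and sum: -1·3.

-3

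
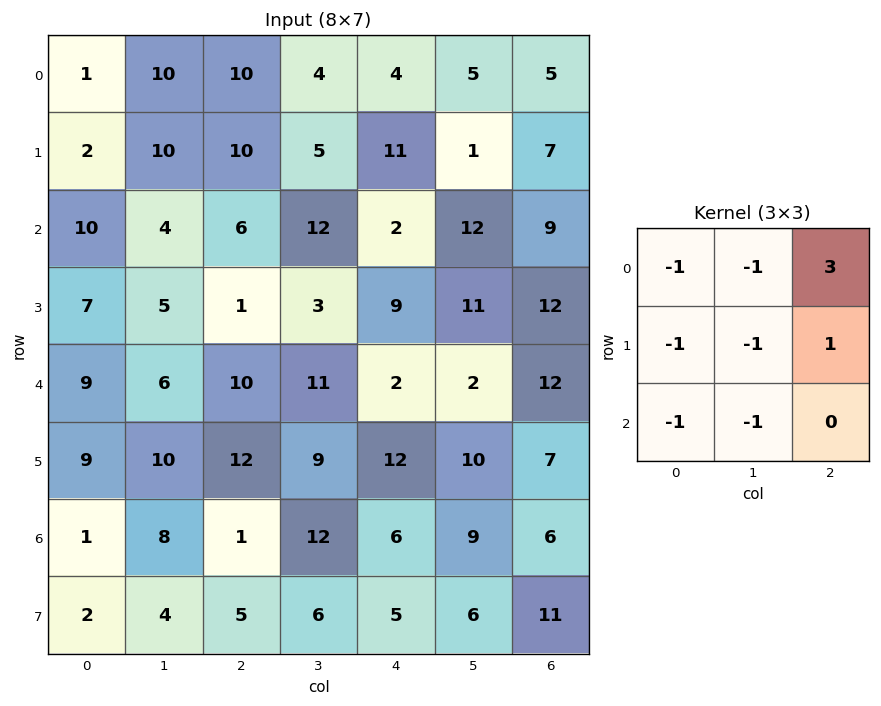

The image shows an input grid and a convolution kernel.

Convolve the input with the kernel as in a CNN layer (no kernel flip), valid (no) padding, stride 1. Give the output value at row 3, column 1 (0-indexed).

The receptive field on the input at this output position is [5 1 3 / 6 10 11 / 10 12 9]. Elementwise product with the kernel and sum: 5·-1 + 1·-1 + 3·3 + 6·-1 + 10·-1 + 11·1 + 10·-1 + 12·-1.

-24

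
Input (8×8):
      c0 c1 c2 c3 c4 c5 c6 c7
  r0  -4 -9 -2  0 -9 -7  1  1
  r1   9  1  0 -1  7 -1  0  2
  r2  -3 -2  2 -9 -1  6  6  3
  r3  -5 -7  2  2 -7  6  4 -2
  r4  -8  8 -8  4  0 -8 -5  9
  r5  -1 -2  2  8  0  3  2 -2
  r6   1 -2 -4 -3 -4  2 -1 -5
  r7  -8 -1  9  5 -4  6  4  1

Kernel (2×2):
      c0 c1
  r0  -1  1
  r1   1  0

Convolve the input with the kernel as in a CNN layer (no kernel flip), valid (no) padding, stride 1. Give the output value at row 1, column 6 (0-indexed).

The receptive field on the input at this output position is [0 2 / 6 3]. Elementwise product with the kernel and sum: 0·-1 + 2·1 + 6·1.

8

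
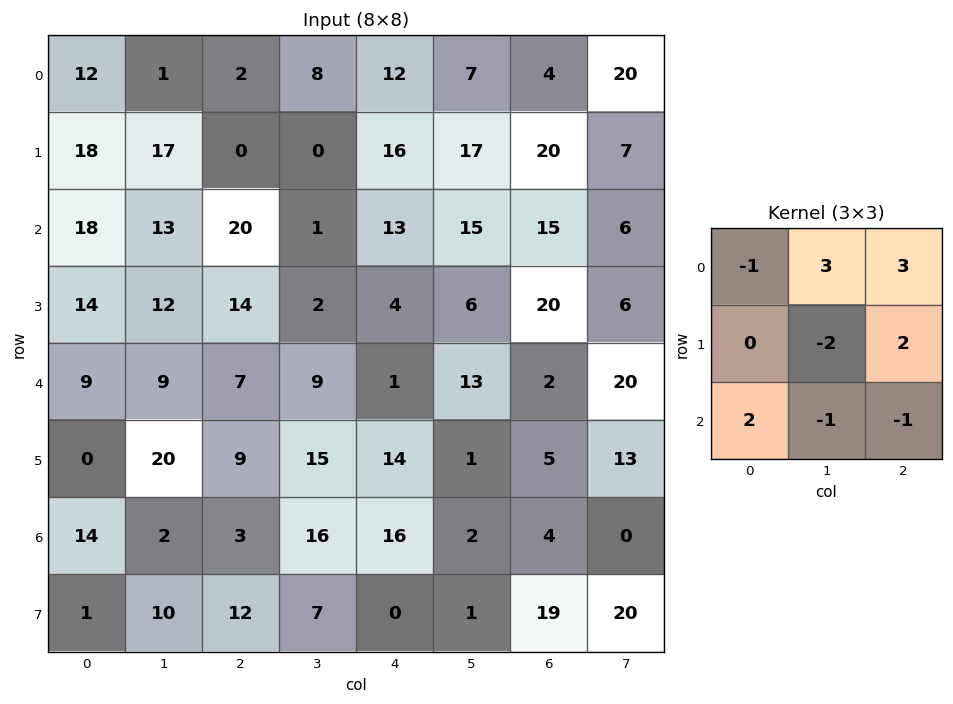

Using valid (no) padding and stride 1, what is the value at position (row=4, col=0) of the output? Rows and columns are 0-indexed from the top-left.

40

The receptive field on the input at this output position is [9 9 7 / 0 20 9 / 14 2 3]. Elementwise product with the kernel and sum: 9·-1 + 9·3 + 7·3 + 20·-2 + 9·2 + 14·2 + 2·-1 + 3·-1.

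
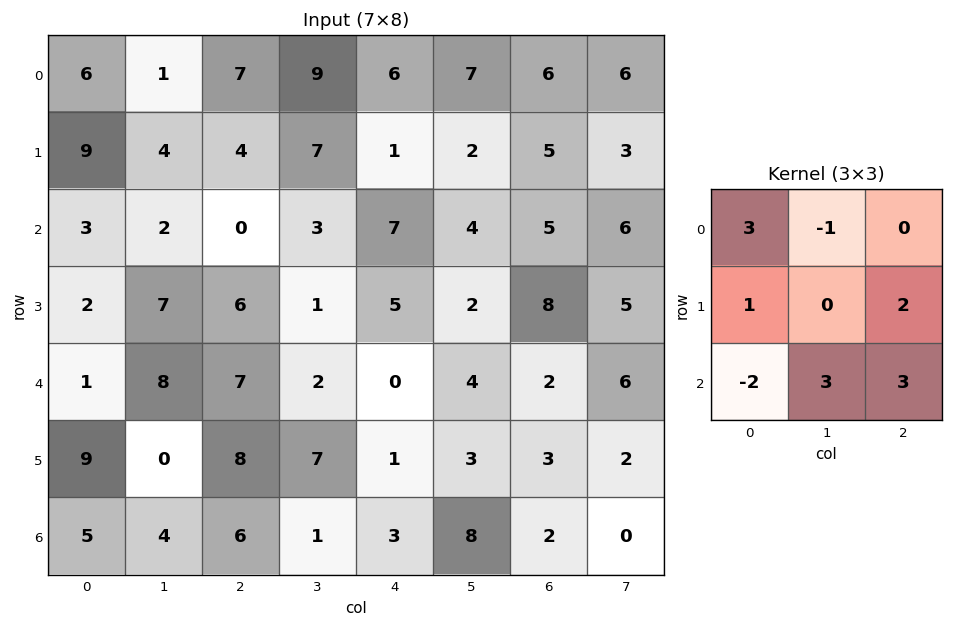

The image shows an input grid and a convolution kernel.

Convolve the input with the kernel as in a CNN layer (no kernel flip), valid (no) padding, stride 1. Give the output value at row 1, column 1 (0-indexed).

23

The receptive field on the input at this output position is [4 4 7 / 2 0 3 / 7 6 1]. Elementwise product with the kernel and sum: 4·3 + 4·-1 + 2·1 + 3·2 + 7·-2 + 6·3 + 1·3.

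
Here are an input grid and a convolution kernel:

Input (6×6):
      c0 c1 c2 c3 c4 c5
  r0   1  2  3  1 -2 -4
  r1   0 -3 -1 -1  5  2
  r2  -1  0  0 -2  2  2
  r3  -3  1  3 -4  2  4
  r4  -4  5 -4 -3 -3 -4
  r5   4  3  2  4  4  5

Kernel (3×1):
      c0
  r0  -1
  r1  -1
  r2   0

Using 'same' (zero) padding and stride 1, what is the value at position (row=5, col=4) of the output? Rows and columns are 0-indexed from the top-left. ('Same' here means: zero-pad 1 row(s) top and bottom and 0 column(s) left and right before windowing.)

The receptive field on the zero-padded input at this output position is [-3 / 4 / 0]. Elementwise product with the kernel and sum: -3·-1 + 4·-1.

-1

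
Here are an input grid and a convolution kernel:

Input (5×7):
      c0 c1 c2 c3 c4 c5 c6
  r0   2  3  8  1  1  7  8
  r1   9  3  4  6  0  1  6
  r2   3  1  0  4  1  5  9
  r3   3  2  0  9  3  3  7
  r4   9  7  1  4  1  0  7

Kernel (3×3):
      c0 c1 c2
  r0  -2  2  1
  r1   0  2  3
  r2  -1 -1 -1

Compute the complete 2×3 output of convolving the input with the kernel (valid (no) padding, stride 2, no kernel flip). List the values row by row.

Output[0,0]: The receptive field on the input at this output position is [2 3 8 / 9 3 4 / 3 1 0]. Elementwise product with the kernel and sum: 2·-2 + 3·2 + 8·1 + 3·2 + 4·3 + 3·-1 + 1·-1 + 0·-1.

24 -6 25
-17 30 36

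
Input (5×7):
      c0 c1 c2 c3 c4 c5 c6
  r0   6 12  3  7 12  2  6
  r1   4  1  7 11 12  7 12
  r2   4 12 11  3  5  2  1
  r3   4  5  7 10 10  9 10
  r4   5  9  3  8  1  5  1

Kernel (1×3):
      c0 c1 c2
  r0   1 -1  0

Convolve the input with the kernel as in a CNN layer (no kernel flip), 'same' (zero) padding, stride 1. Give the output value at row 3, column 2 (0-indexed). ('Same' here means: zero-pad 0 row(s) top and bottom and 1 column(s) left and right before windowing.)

The receptive field on the zero-padded input at this output position is [5 7 10]. Elementwise product with the kernel and sum: 5·1 + 7·-1.

-2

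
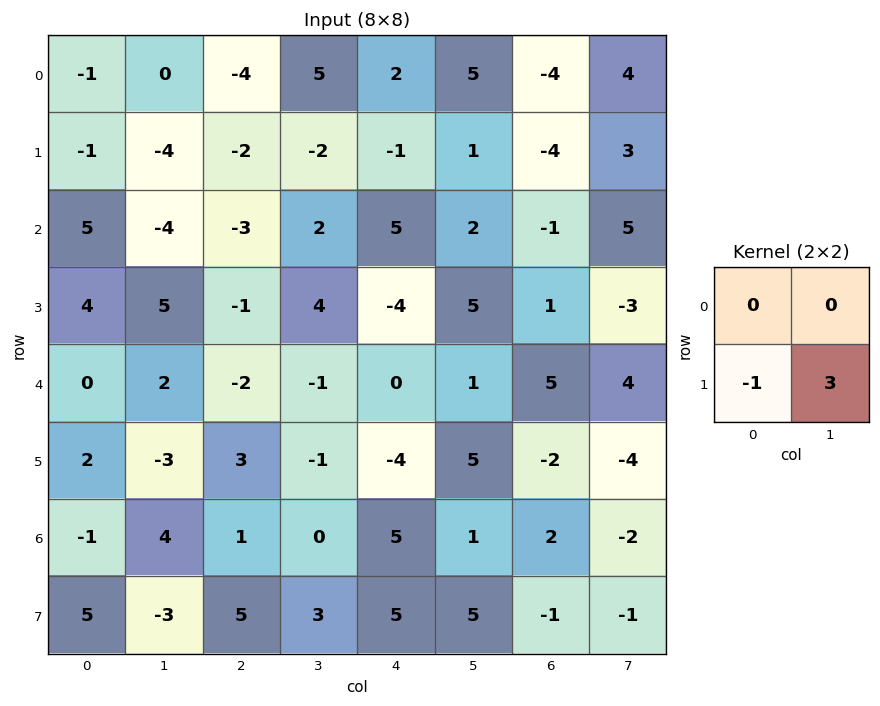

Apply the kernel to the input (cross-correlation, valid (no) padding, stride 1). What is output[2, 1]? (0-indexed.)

-8

The receptive field on the input at this output position is [-4 -3 / 5 -1]. Elementwise product with the kernel and sum: 5·-1 + -1·3.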